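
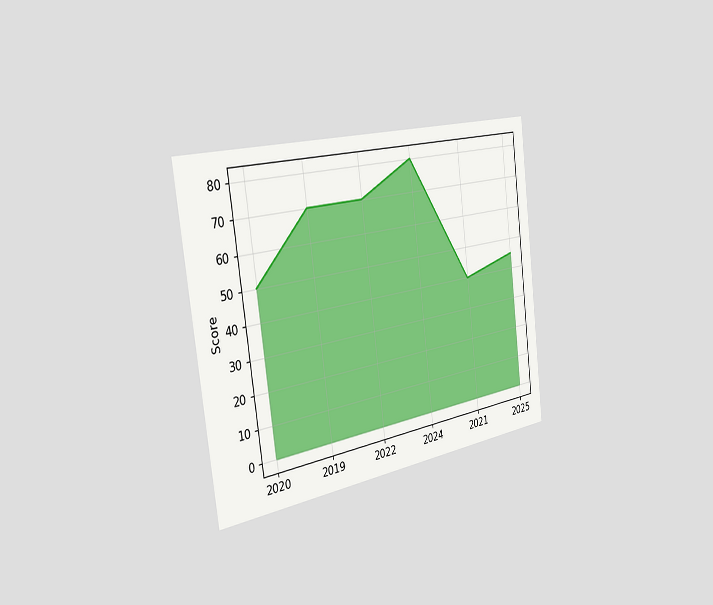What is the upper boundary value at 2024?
The chart is tilted about 7° counter-clockwise and viewed slightly from the left. At 2024 the upper boundary is at 80.

80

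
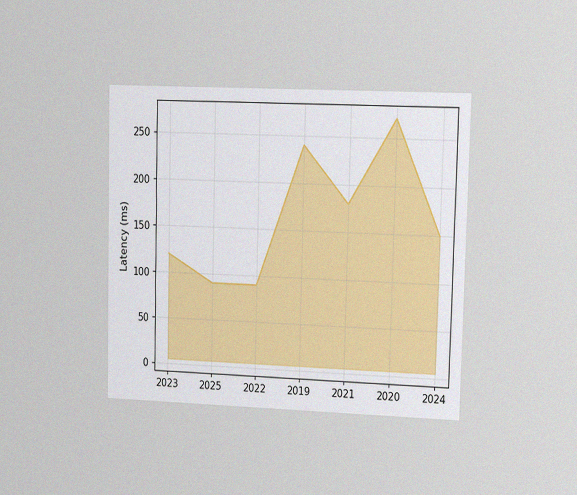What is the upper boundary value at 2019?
The chart is viewed slightly from the right, with some photo noise. At 2019 the upper boundary is at 240ms.

240ms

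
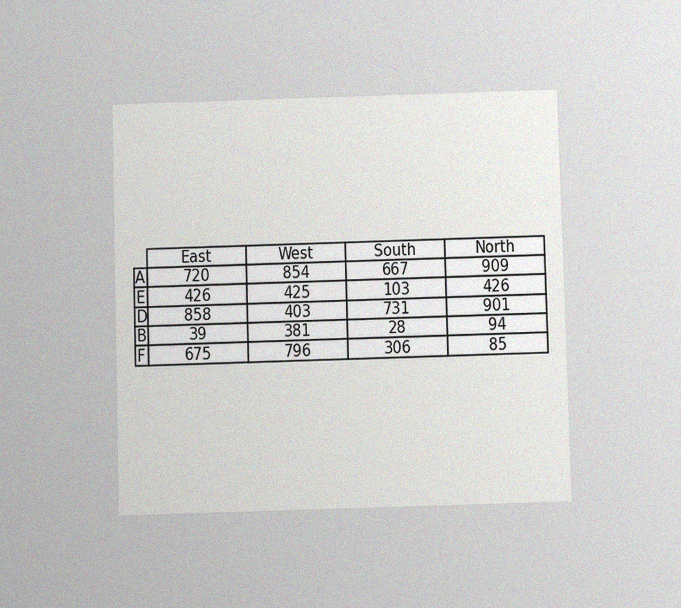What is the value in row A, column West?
The chart is viewed slightly from below, with some photo noise. The (A, West) cell reads 854.

854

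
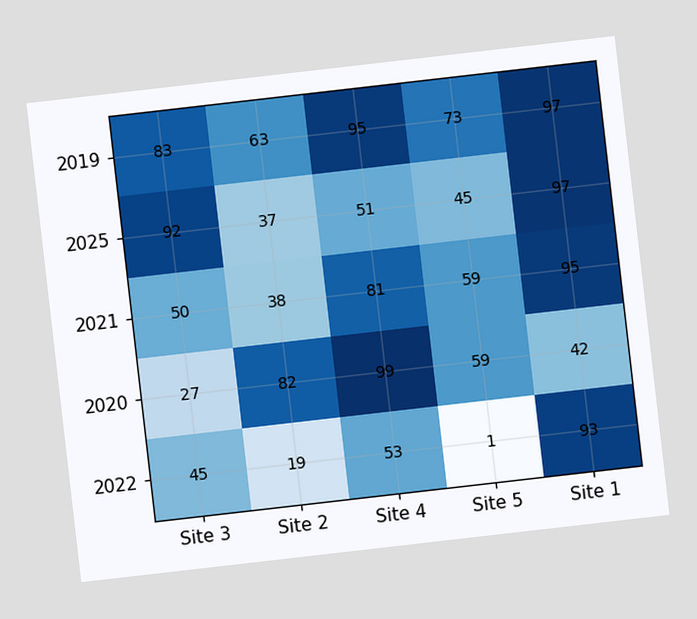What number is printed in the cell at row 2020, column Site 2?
The chart is tilted about 7° counter-clockwise. The (2020, Site 2) cell reads 82.

82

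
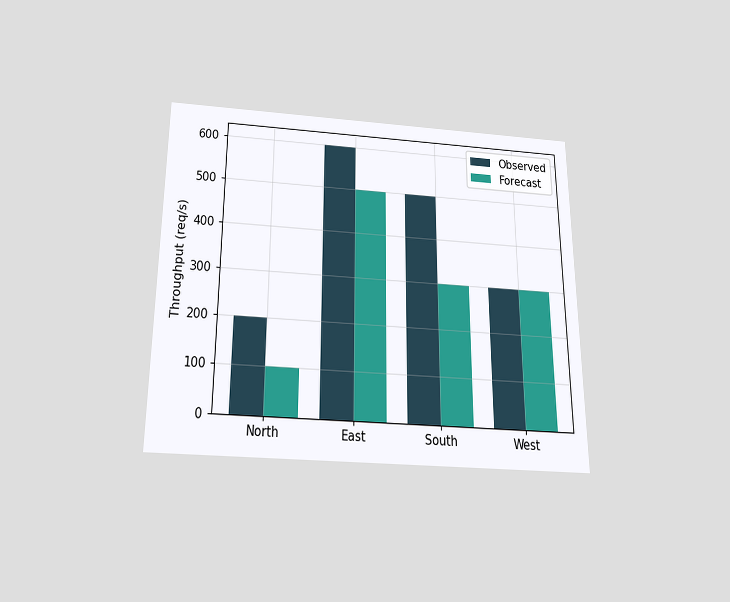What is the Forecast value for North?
100req/s

The chart is viewed slightly from below. The Forecast bar at North reaches 100req/s on the y-axis.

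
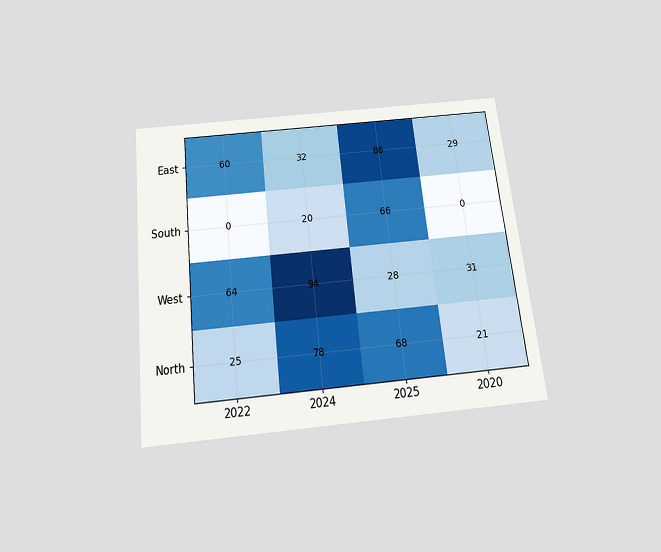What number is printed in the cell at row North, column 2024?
78

The chart is tilted about 6° counter-clockwise and viewed slightly from below. The (North, 2024) cell reads 78.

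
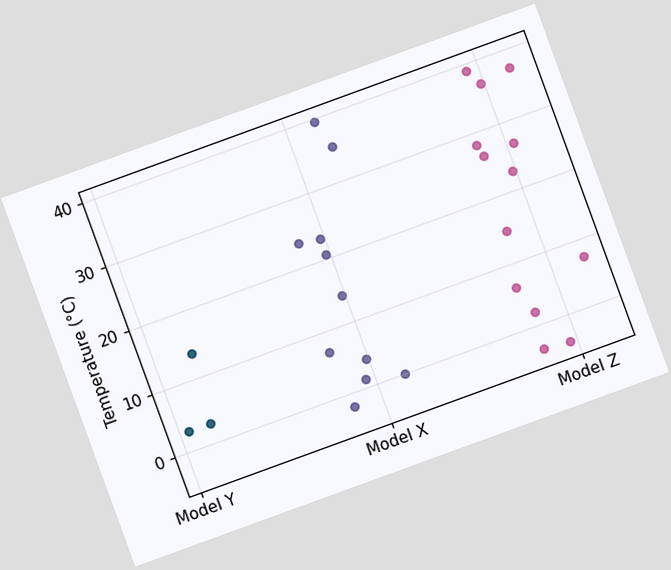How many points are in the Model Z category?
The chart is tilted about 20° counter-clockwise. Counting the markers in the Model Z column gives 13.

13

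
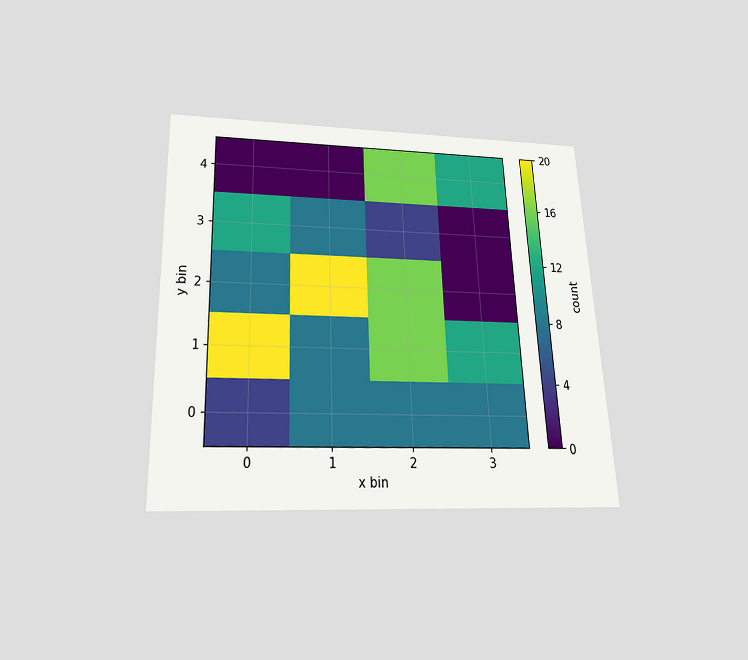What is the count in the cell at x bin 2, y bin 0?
The chart is tilted about 2° counter-clockwise and viewed slightly from below. Matching the cell (2, 0) against the colorbar gives 8.

8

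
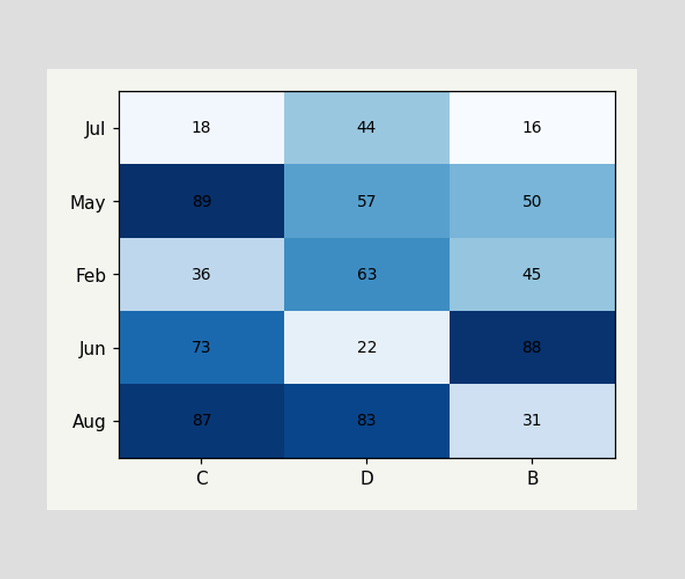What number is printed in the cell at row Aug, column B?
The (Aug, B) cell reads 31.

31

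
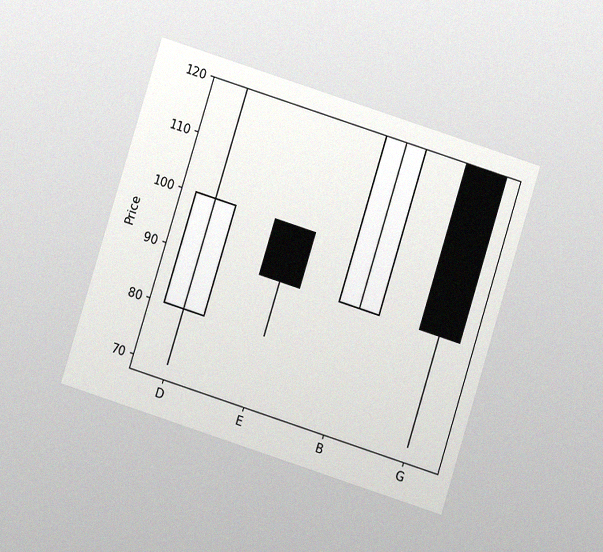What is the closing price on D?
100

The chart is tilted about 17° clockwise and viewed at a slight angle, with some photo noise. The D candle closes at 100.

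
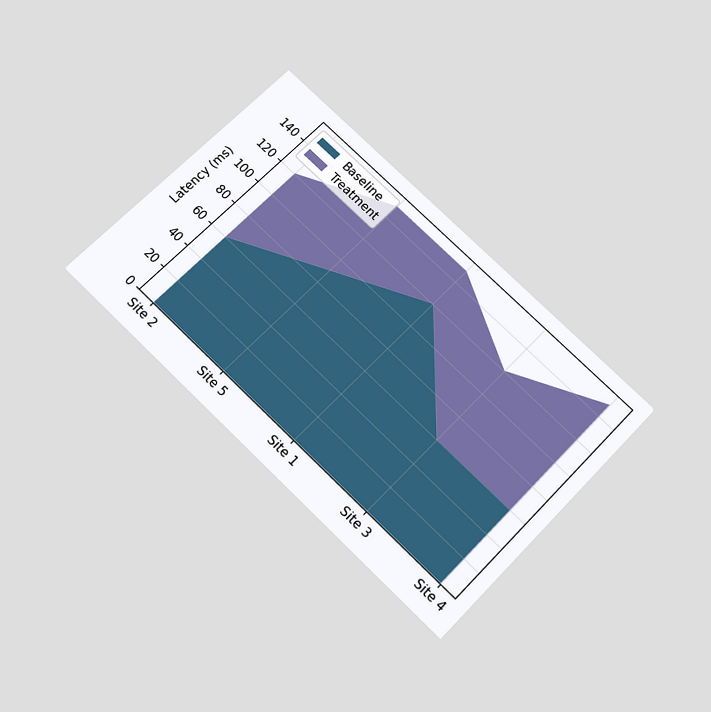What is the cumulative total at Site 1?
150ms

The chart is tilted about 44° clockwise and viewed slightly from below. The stacked total at Site 1 reaches 150ms.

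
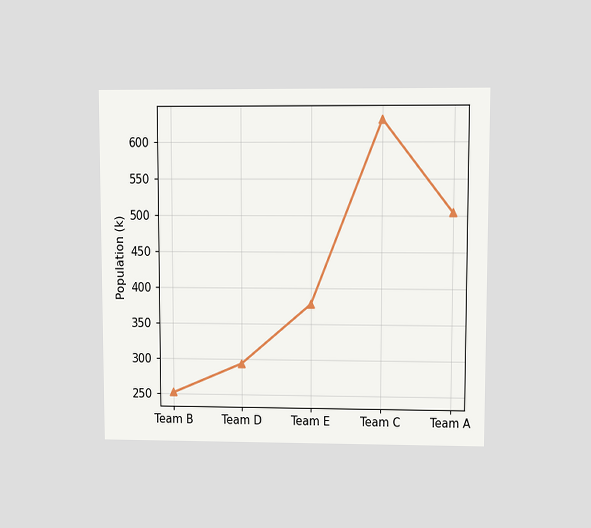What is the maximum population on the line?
The chart is viewed at a slight angle. The highest point is at Team C, and reading across to the y-axis gives 630k.

630k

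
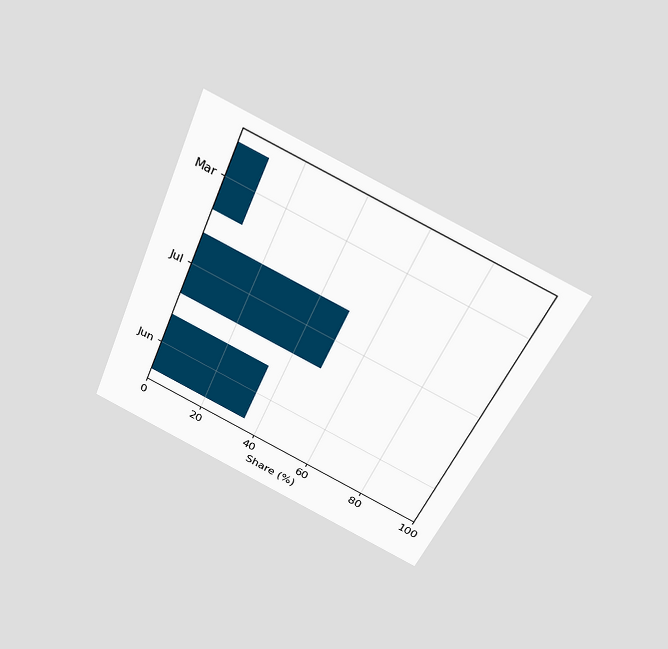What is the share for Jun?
The chart is tilted about 23° clockwise and viewed slightly from above. Reading along the chart's x-axis, the Jun bar reaches 35%.

35%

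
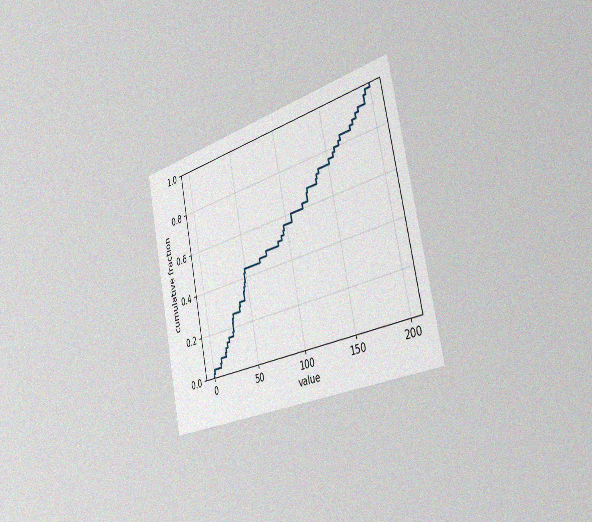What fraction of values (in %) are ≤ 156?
The chart is tilted about 12° counter-clockwise and viewed slightly from the right, with some photo noise. At x=156 the ECDF step is at 78%.

78%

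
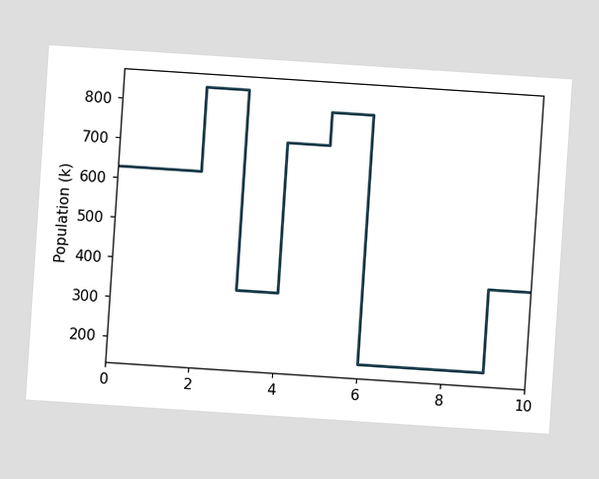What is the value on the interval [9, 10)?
The chart is tilted about 4° clockwise. On [9, 10) the step sits at 378k.

378k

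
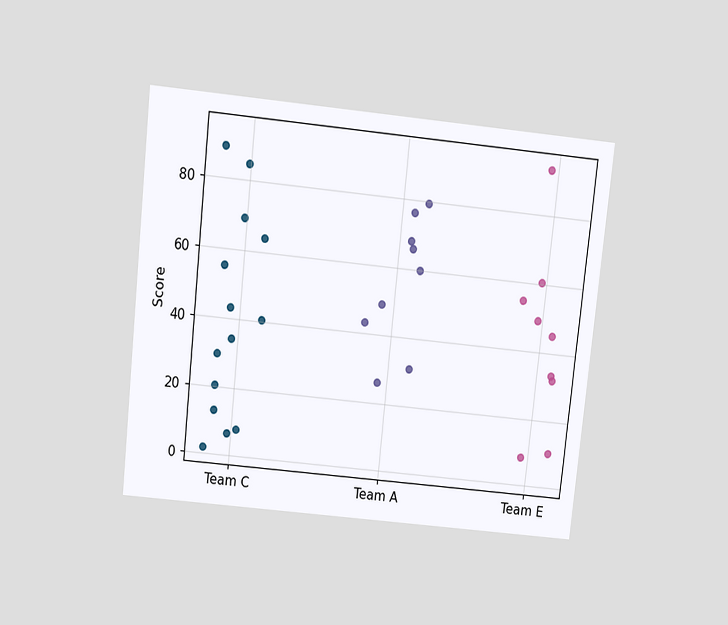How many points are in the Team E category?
9

The chart is tilted about 6° clockwise and viewed slightly from above. Counting the markers in the Team E column gives 9.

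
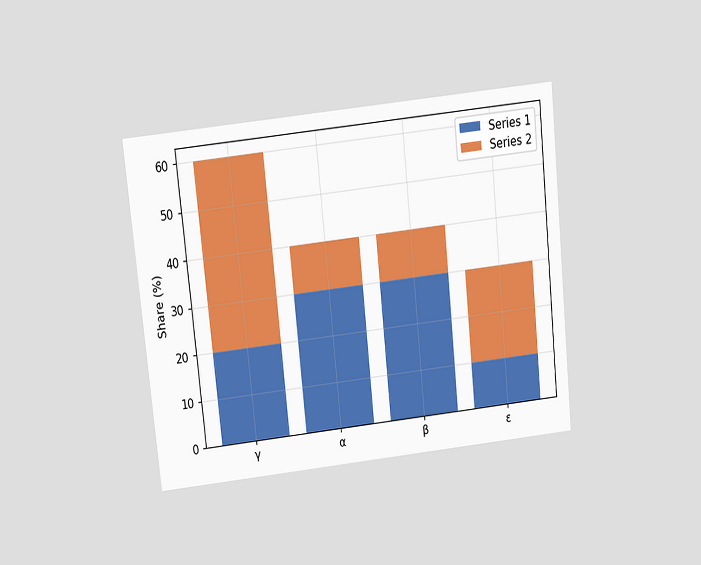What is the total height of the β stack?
40%

The chart is tilted about 6° counter-clockwise and viewed slightly from above. The β stack's top reaches 40% on the y-axis.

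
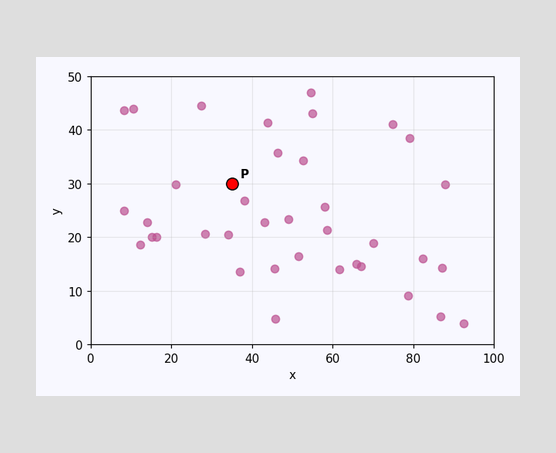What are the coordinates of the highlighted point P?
(35, 30)

Following the gridlines from P to each axis, P sits at (35, 30).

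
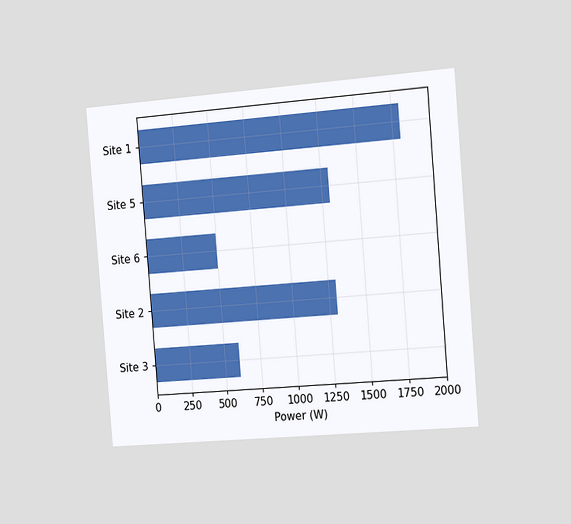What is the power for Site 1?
The chart is tilted about 5° counter-clockwise and viewed slightly from the right. Reading along the chart's x-axis, the Site 1 bar reaches 1800W.

1800W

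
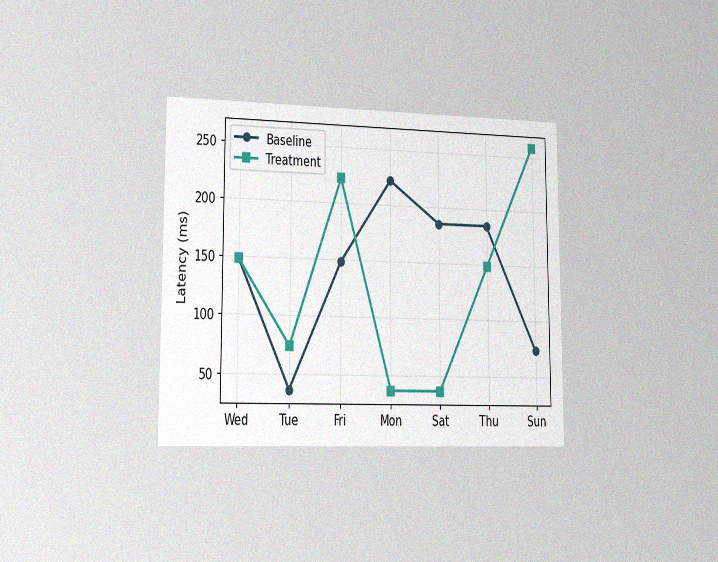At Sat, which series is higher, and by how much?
The chart is viewed slightly from the left, with some photo noise. At Sat, Baseline sits above the other line by 148ms.

Baseline, by 148ms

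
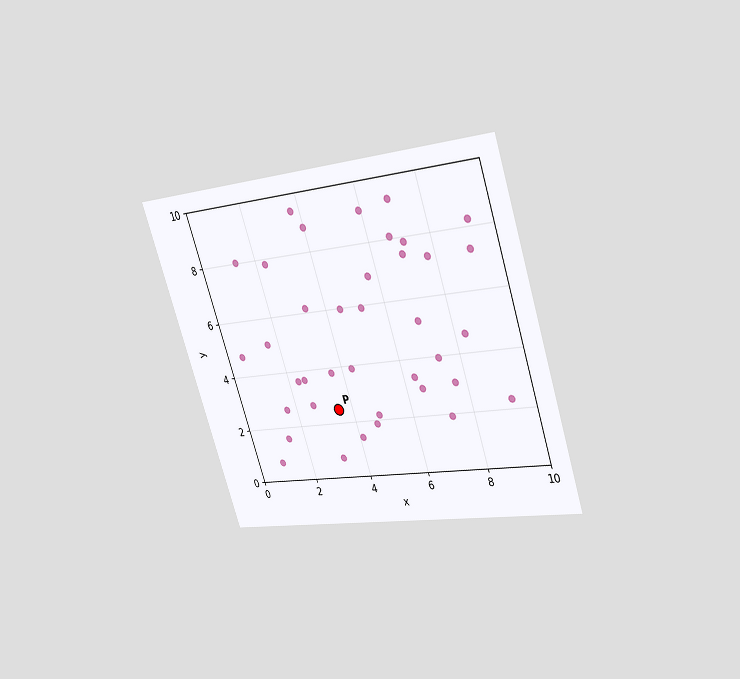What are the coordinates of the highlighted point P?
(3.5, 2.5)

The chart is tilted about 18° counter-clockwise and viewed at a slight angle. Following the gridlines from P to each axis, P sits at (3.5, 2.5).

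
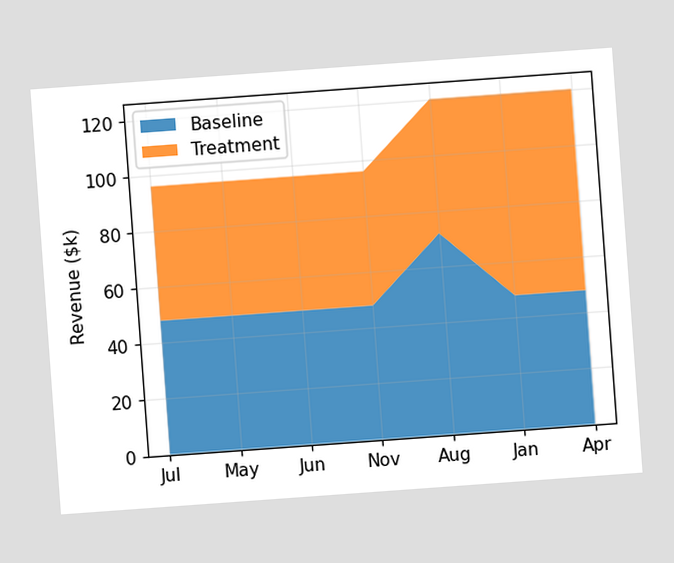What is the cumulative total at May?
$96k

The chart is tilted about 4° counter-clockwise. The stacked total at May reaches $96k.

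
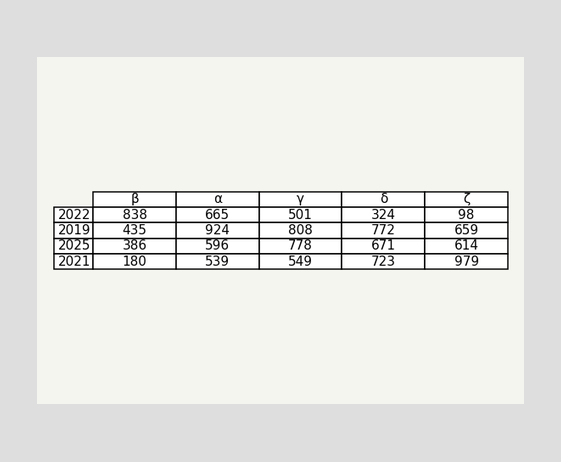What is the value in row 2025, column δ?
671

The (2025, δ) cell reads 671.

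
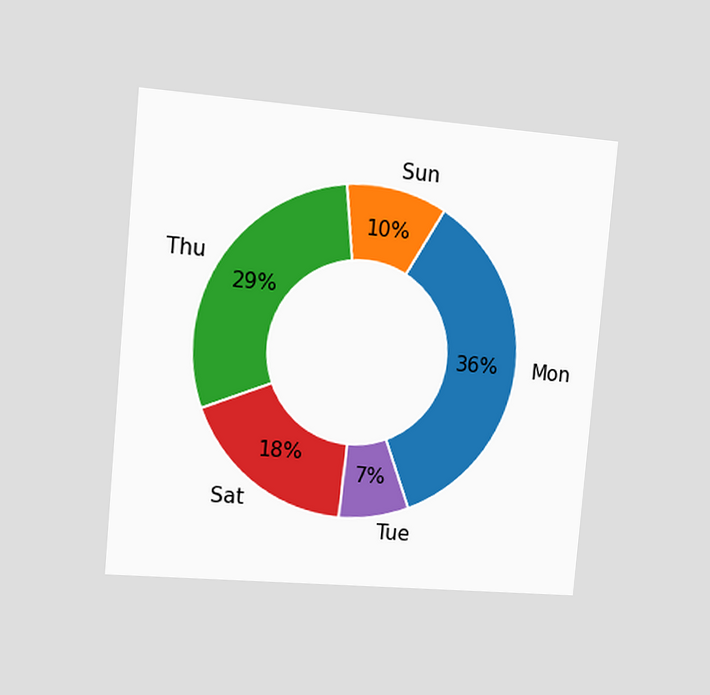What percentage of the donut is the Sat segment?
The chart is tilted about 5° clockwise and viewed slightly from the left. The Sat segment takes up 18% of the ring.

18%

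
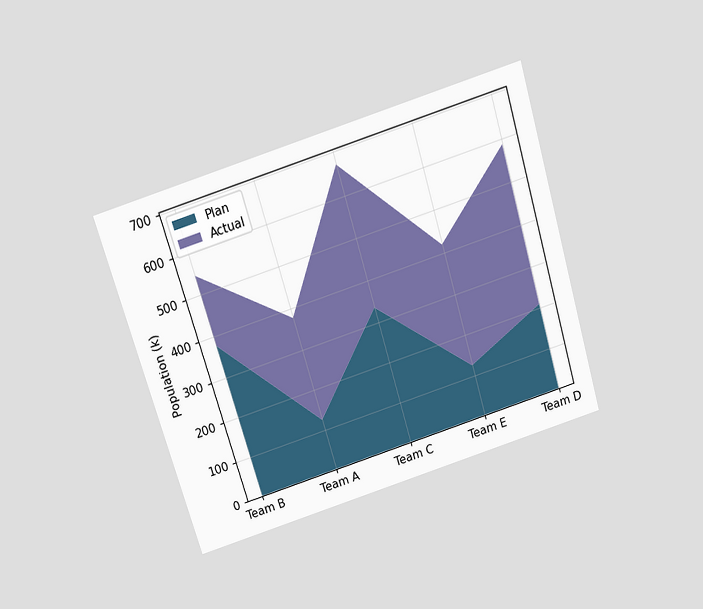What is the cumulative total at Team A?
378k

The chart is tilted about 17° counter-clockwise and viewed slightly from above. The stacked total at Team A reaches 378k.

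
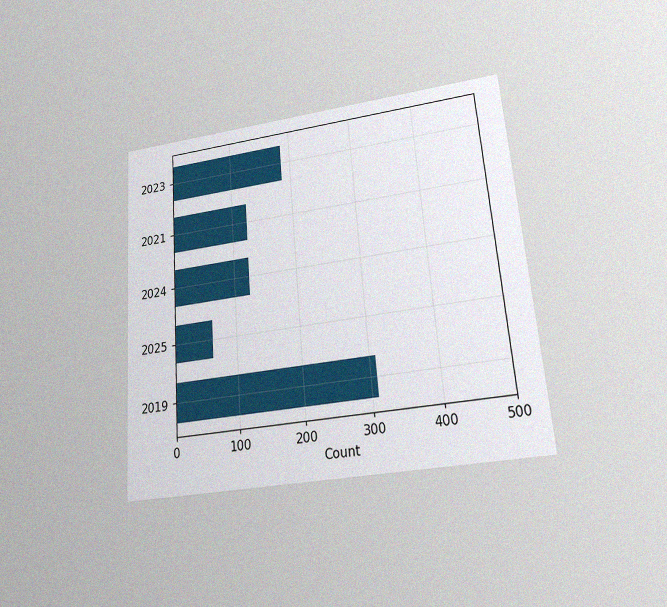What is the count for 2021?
The chart is tilted about 4° counter-clockwise and viewed at a slight angle, with some photo noise. Reading along the chart's x-axis, the 2021 bar reaches 124.

124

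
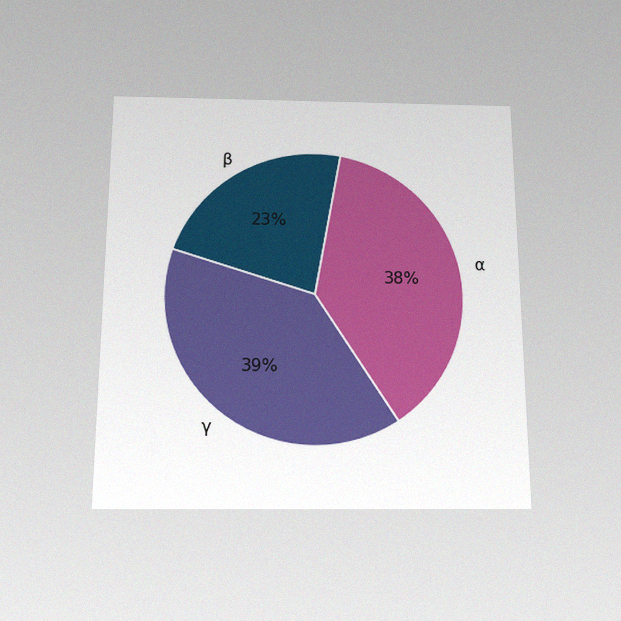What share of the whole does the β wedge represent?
23%

The chart is viewed slightly from below, with some photo noise. The β slice takes up 23% of the pie.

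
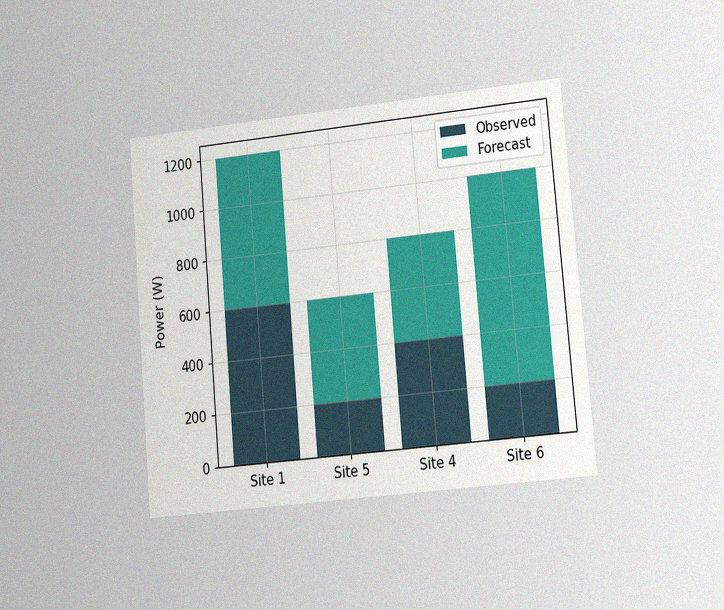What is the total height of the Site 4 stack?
800W

The chart is tilted about 5° counter-clockwise and viewed slightly from the right, with some photo noise. The Site 4 stack's top reaches 800W on the y-axis.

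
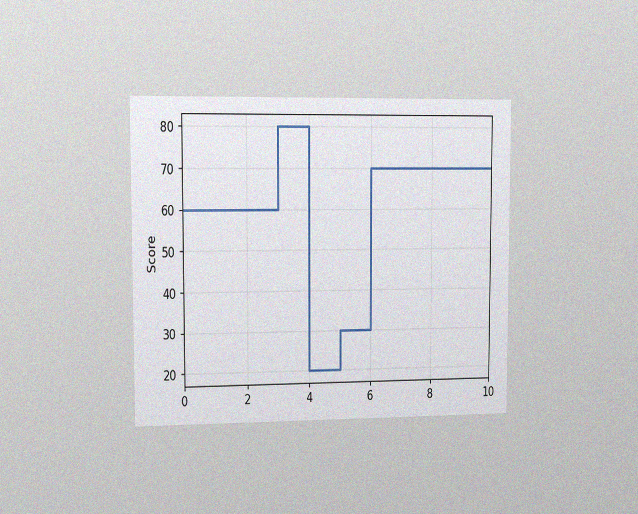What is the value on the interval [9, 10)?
70

The chart is viewed slightly from the left, with some photo noise. On [9, 10) the step sits at 70.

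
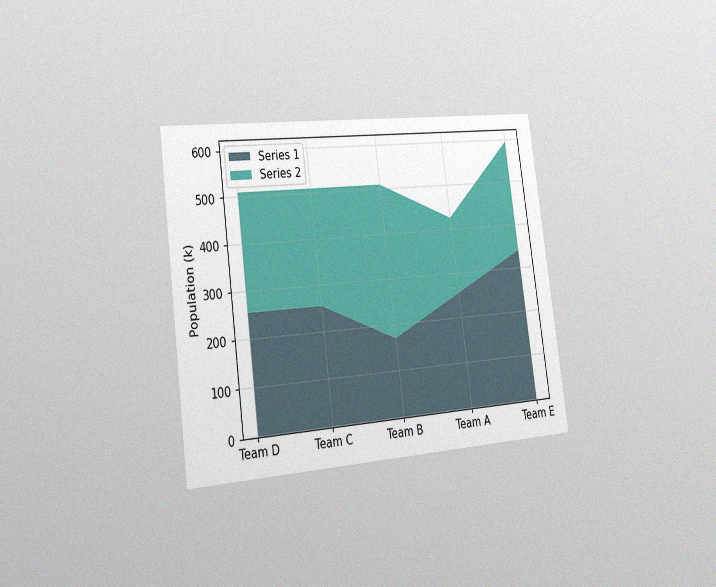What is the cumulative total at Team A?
425k

The chart is tilted about 8° counter-clockwise and viewed slightly from the left, with some photo noise. The stacked total at Team A reaches 425k.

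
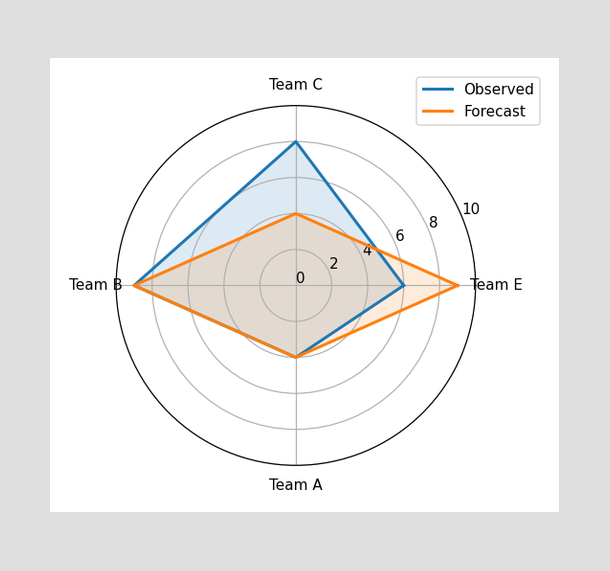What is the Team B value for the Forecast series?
On the Team B axis, Forecast reaches 9.

9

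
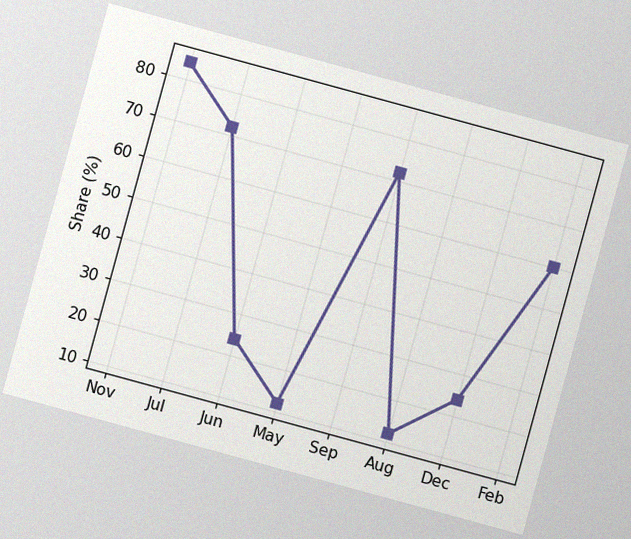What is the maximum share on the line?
84%

The chart is tilted about 15° clockwise, with some photo noise. The highest point is at Nov, and reading across to the y-axis gives 84%.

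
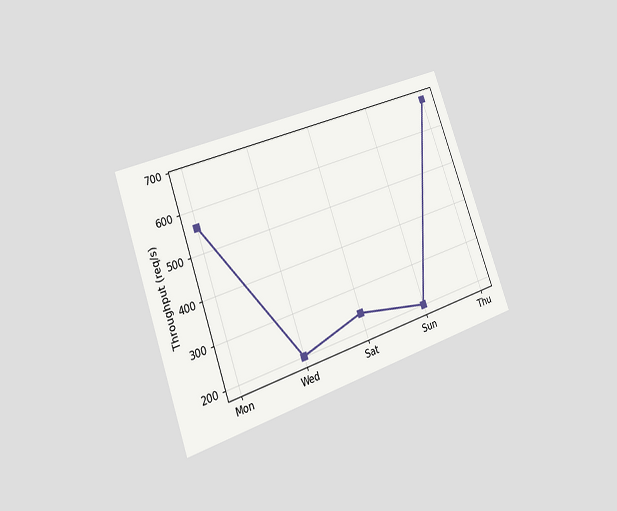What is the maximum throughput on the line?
680req/s

The chart is tilted about 20° counter-clockwise and viewed slightly from the left. The highest point is at Thu, and reading across to the y-axis gives 680req/s.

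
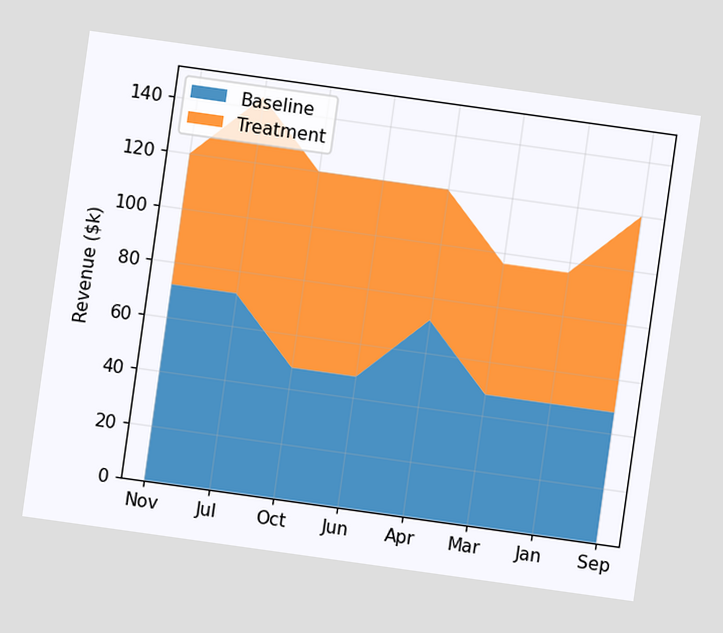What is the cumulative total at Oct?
The chart is tilted about 8° clockwise. The stacked total at Oct reaches $120k.

$120k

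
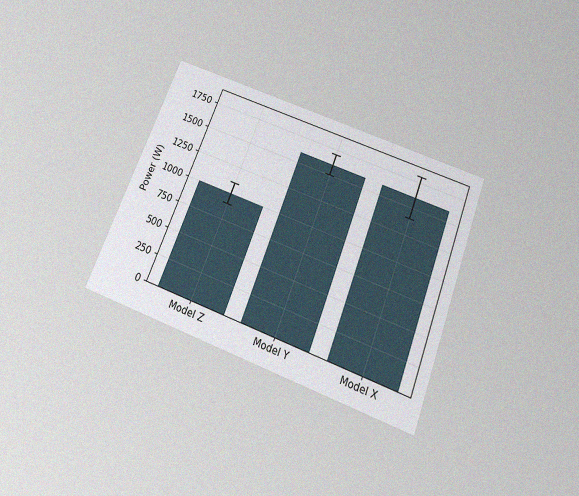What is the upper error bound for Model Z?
1100W

The chart is tilted about 21° clockwise and viewed slightly from below, with some photo noise. The Model Z bar's upper whisker reaches 1100W.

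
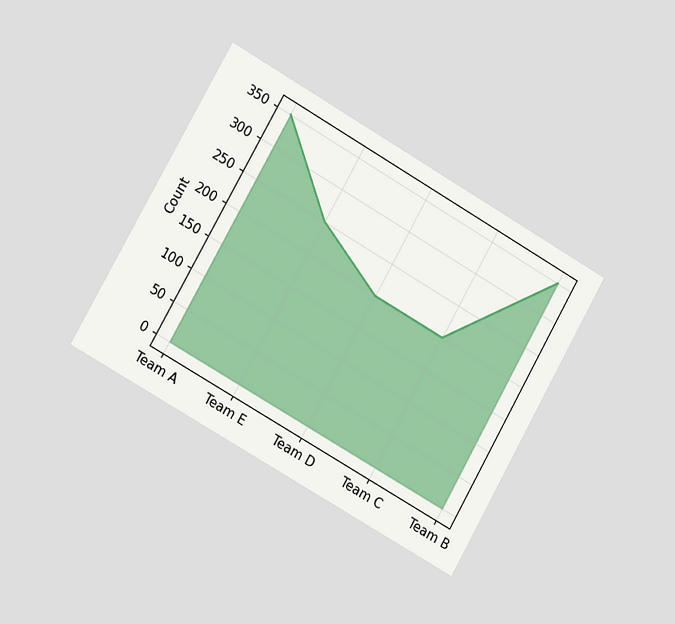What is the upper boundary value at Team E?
250

The chart is tilted about 30° clockwise and viewed slightly from the left. At Team E the upper boundary is at 250.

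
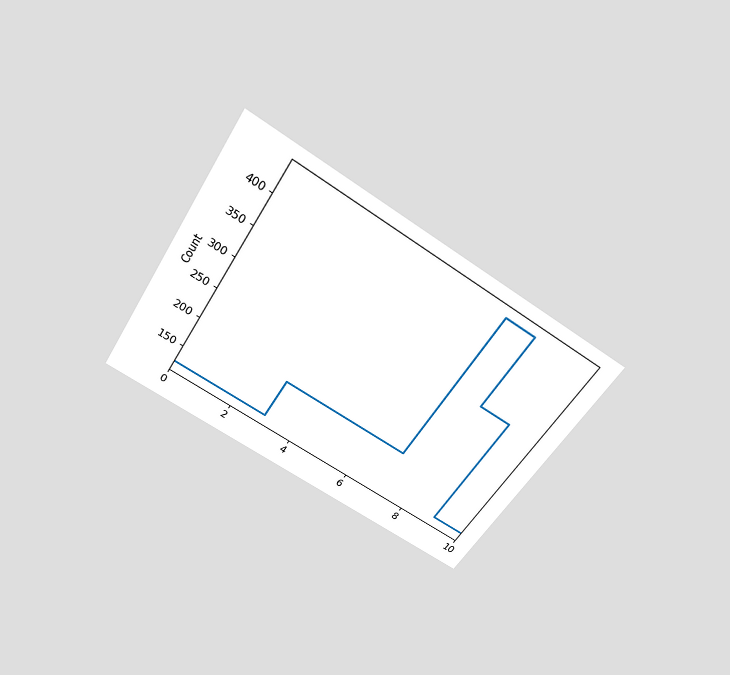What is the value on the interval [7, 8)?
434

The chart is tilted about 33° clockwise and viewed slightly from above. On [7, 8) the step sits at 434.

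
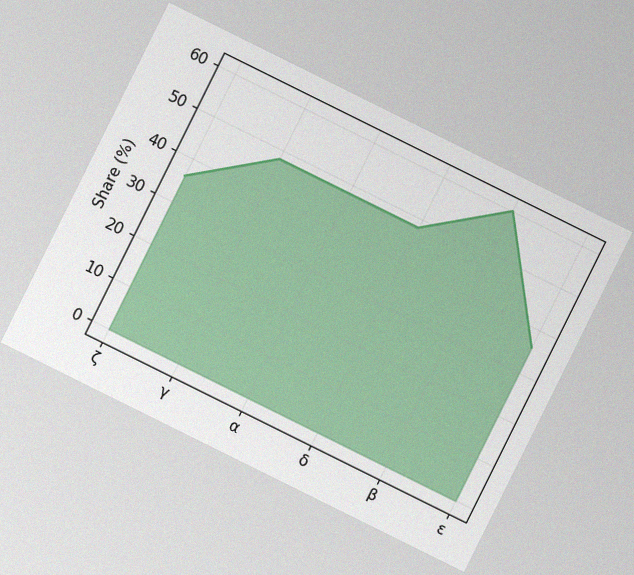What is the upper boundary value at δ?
48%

The chart is tilted about 26° clockwise, with some photo noise. At δ the upper boundary is at 48%.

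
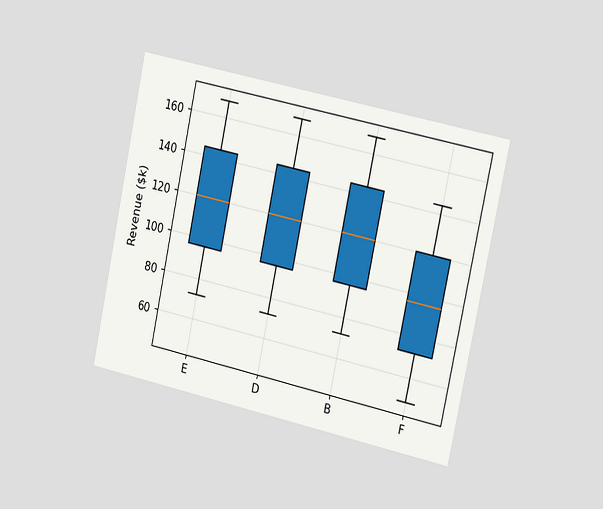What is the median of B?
The chart is tilted about 12° clockwise and viewed slightly from the right. The median line in the B box sits at $120k.

$120k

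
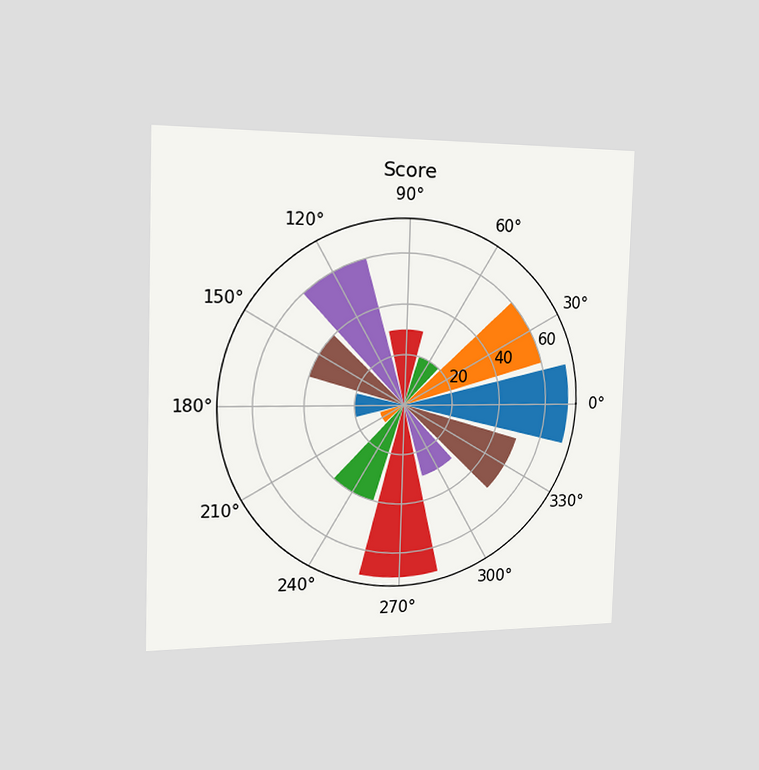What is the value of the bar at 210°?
The chart is viewed slightly from the left. The bar at 210° reaches 10 on the radial axis.

10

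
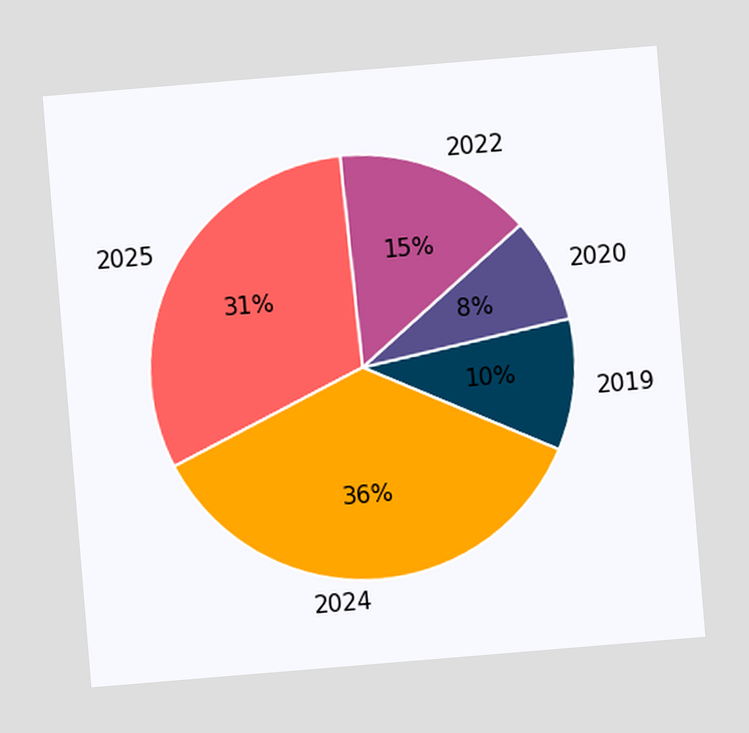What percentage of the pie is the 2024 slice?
The chart is tilted about 5° counter-clockwise. The 2024 slice takes up 36% of the pie.

36%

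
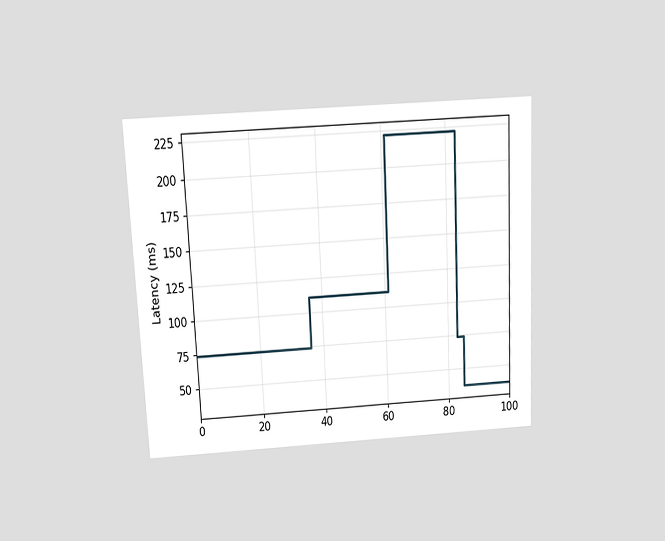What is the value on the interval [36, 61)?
111ms

The chart is tilted about 3° counter-clockwise and viewed slightly from above. On [36, 61) the step sits at 111ms.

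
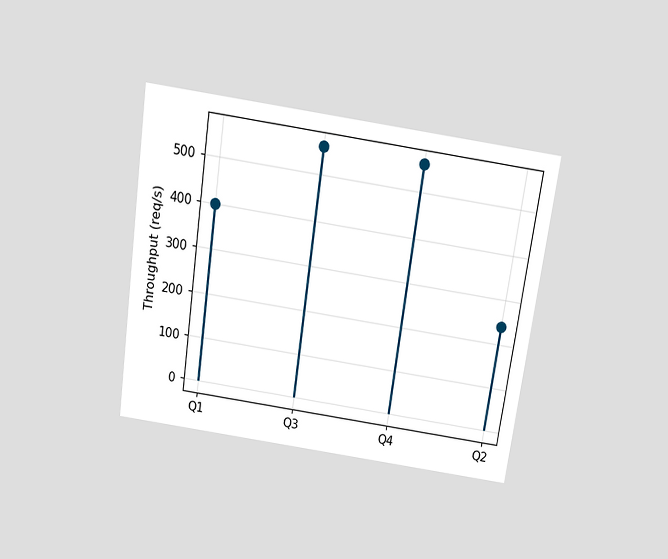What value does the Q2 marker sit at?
The chart is tilted about 8° clockwise and viewed slightly from above. The Q2 marker sits at 240req/s.

240req/s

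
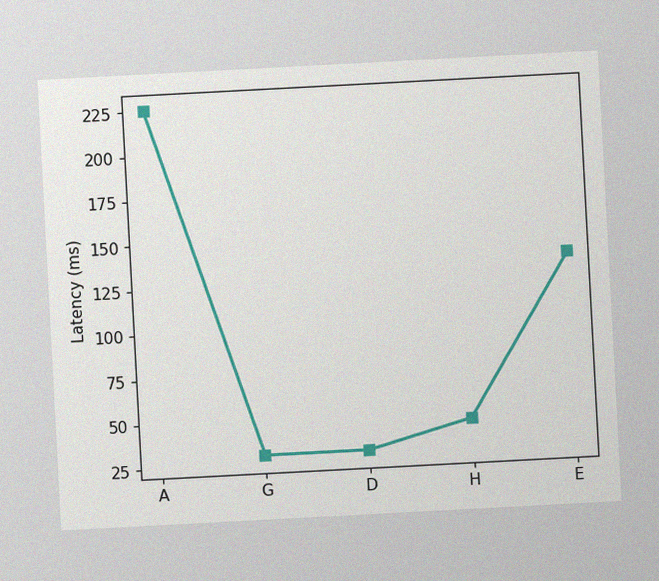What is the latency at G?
The chart is tilted about 3° counter-clockwise, with some photo noise. At G, the line is at 30ms.

30ms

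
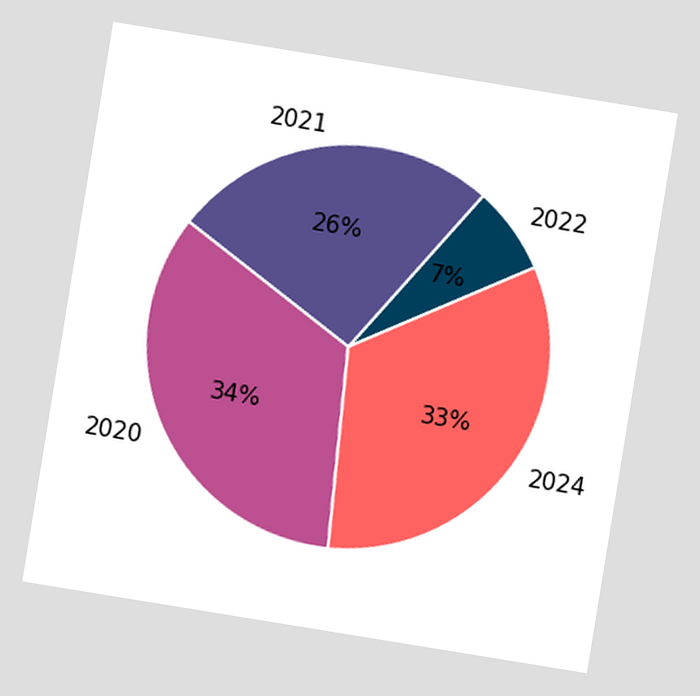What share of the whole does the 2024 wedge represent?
The chart is tilted about 9° clockwise. The 2024 slice takes up 33% of the pie.

33%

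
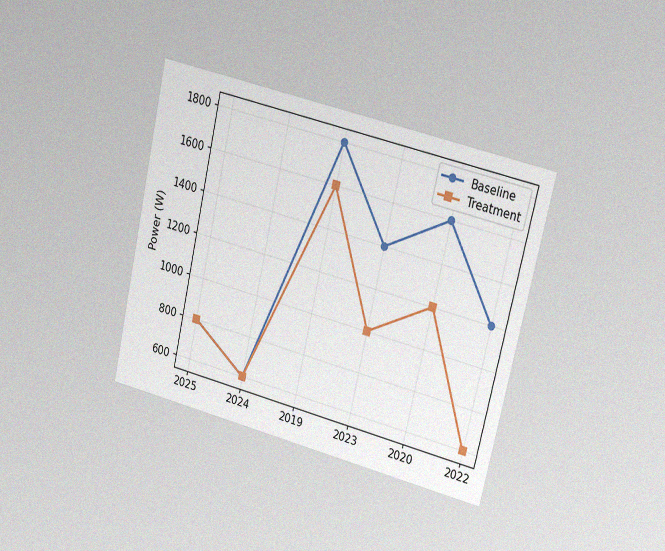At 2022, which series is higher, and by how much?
Baseline, by 600W

The chart is tilted about 13° clockwise and viewed slightly from the right, with some photo noise. At 2022, Baseline sits above the other line by 600W.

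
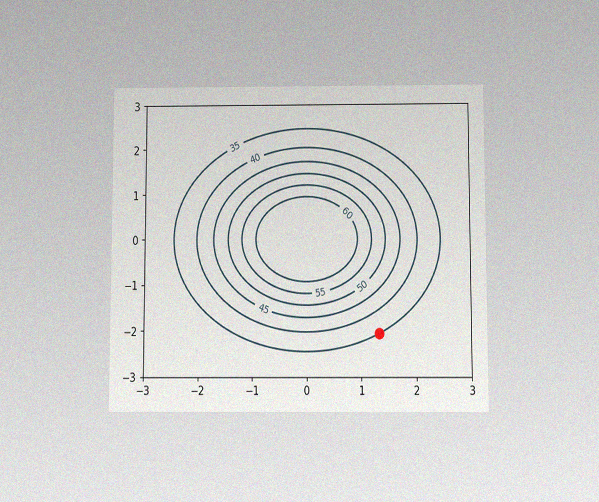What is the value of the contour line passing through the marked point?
The chart is viewed slightly from below, with some photo noise. The marked point sits on the contour labelled 35.

35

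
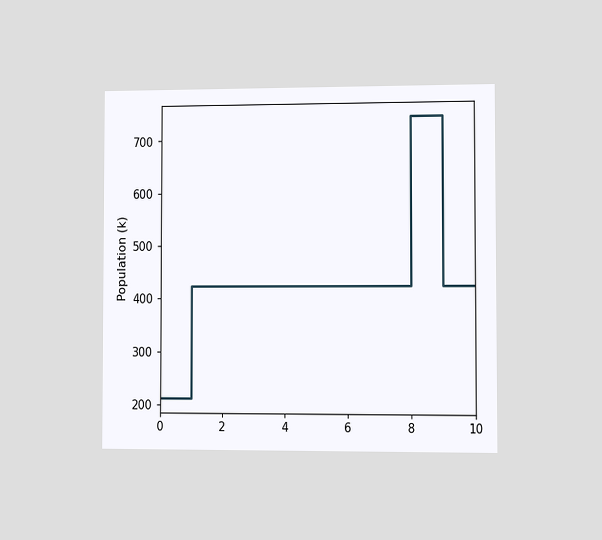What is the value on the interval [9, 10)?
424k

The chart is viewed slightly from the right. On [9, 10) the step sits at 424k.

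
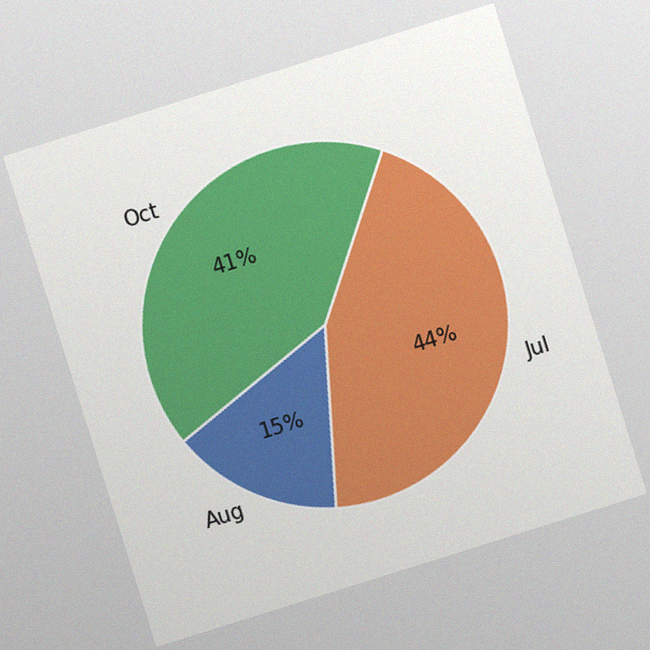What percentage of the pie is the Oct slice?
41%

The chart is tilted about 17° counter-clockwise, with some photo noise. The Oct slice takes up 41% of the pie.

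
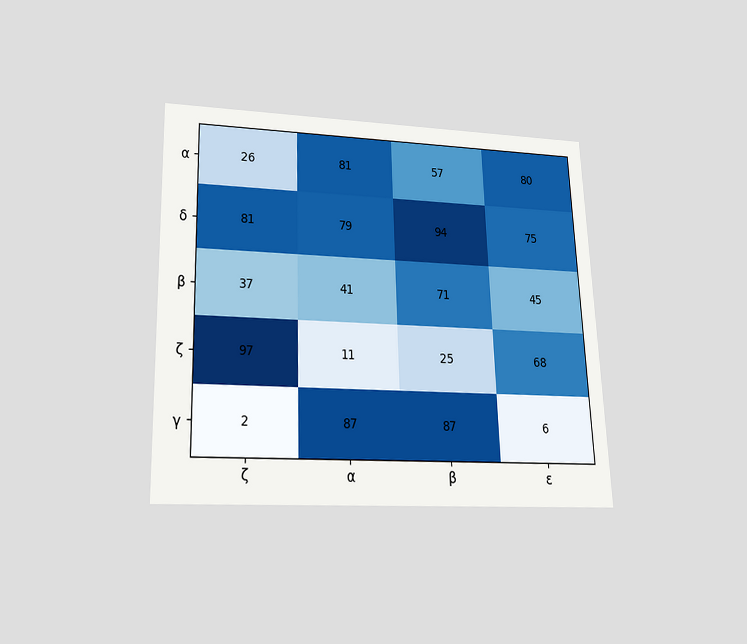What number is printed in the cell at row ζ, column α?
11

The chart is tilted about 2° counter-clockwise and viewed slightly from below. The (ζ, α) cell reads 11.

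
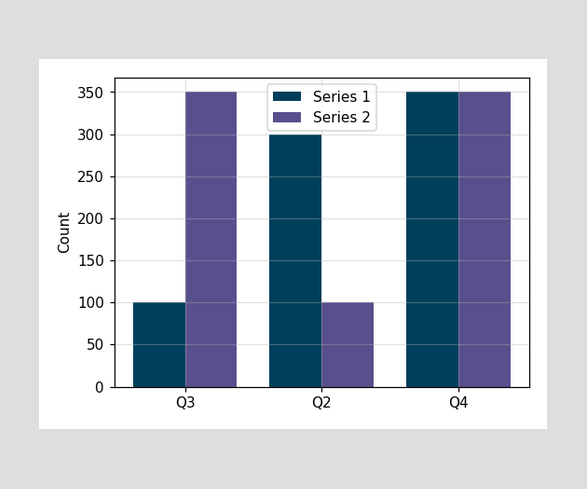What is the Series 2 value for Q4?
350

The Series 2 bar at Q4 reaches 350 on the y-axis.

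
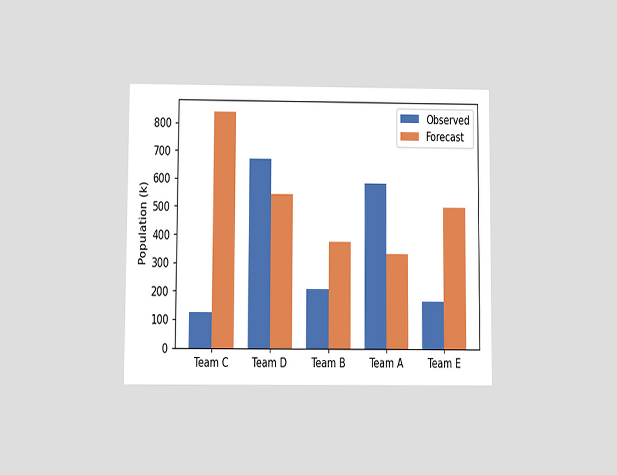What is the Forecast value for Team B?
378k

The chart is viewed at a slight angle. The Forecast bar at Team B reaches 378k on the y-axis.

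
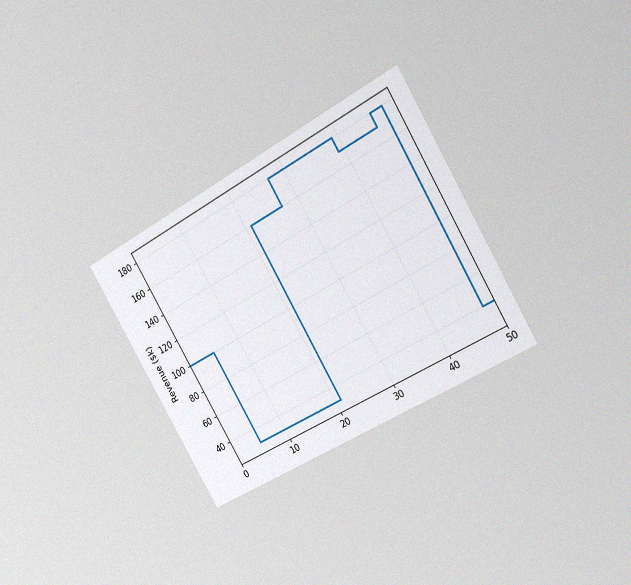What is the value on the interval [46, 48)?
The chart is tilted about 30° counter-clockwise and viewed slightly from the right, with some photo noise. On [46, 48) the step sits at $180k.

$180k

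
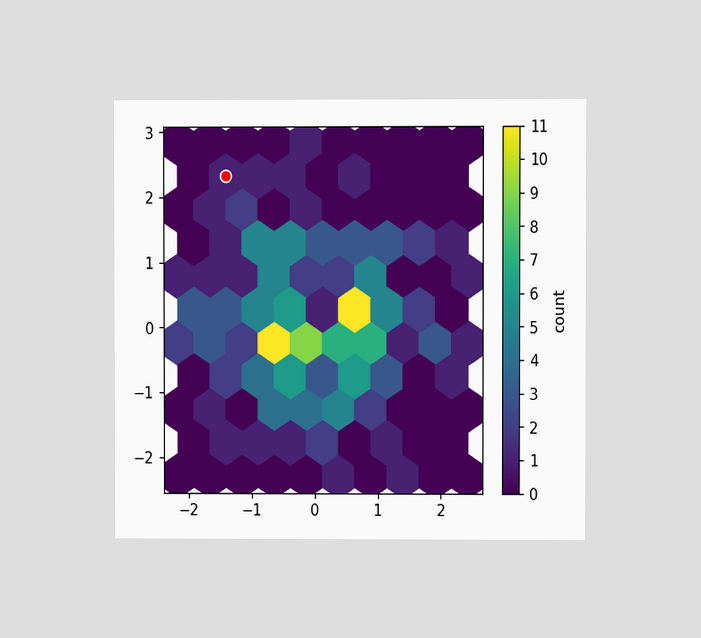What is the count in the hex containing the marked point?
The chart is viewed at a slight angle. The marked hex reads 1 on the colorbar.

1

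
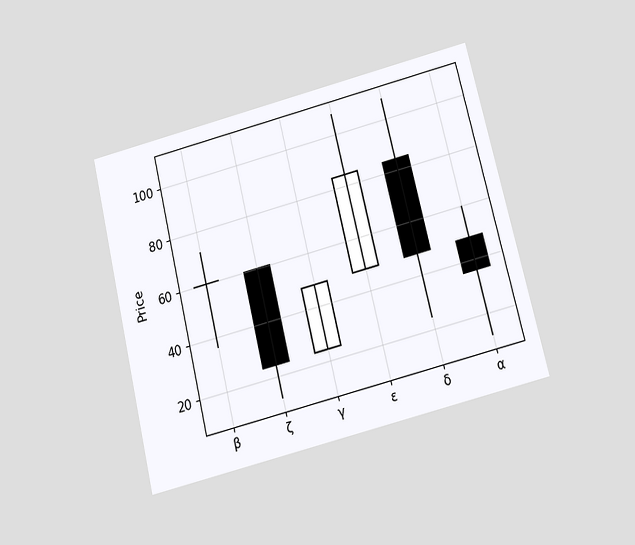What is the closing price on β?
The chart is tilted about 14° counter-clockwise and viewed slightly from below. The β candle closes at 60.

60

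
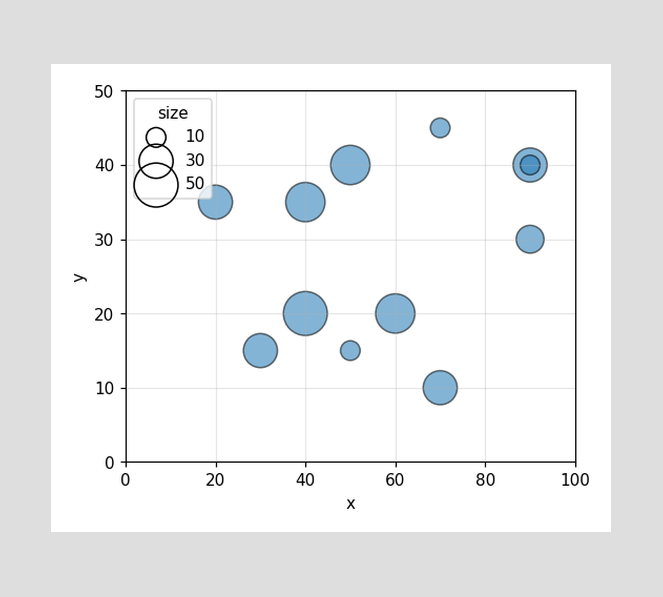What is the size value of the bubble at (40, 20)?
Matching the bubble at (40, 20) against the size legend gives 50.

50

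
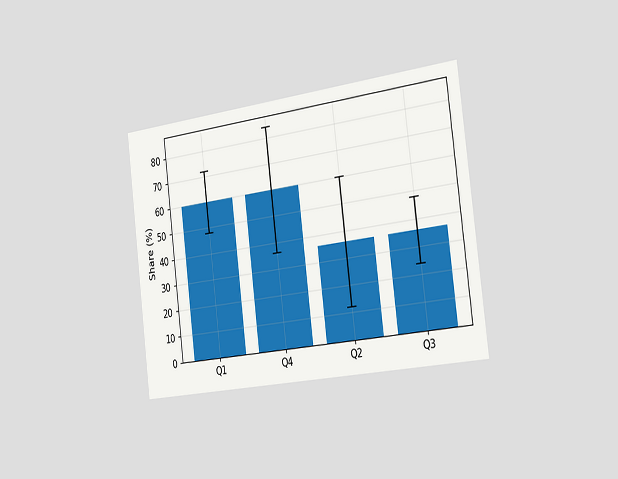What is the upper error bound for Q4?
The chart is tilted about 7° counter-clockwise and viewed slightly from the right. The Q4 bar's upper whisker reaches 84%.

84%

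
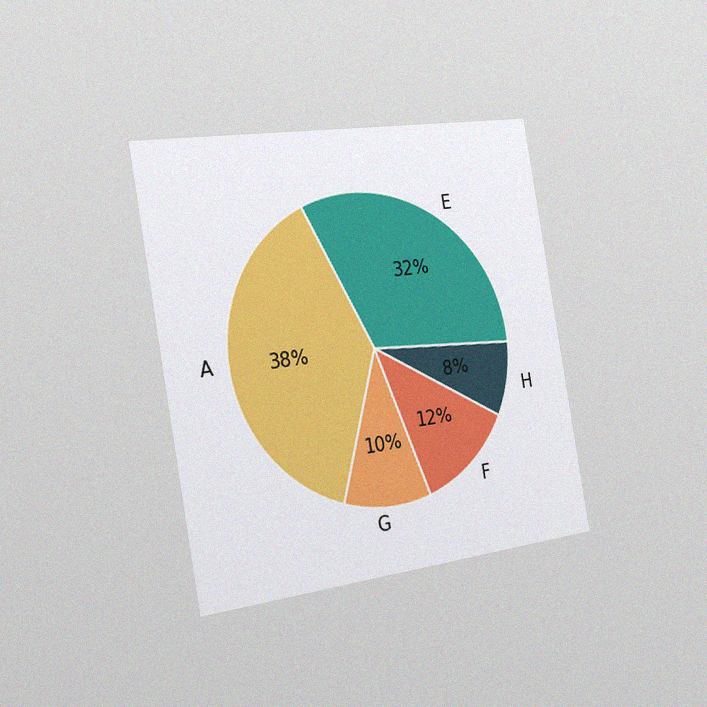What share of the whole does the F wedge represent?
12%

The chart is tilted about 10° counter-clockwise and viewed slightly from the left, with some photo noise. The F slice takes up 12% of the pie.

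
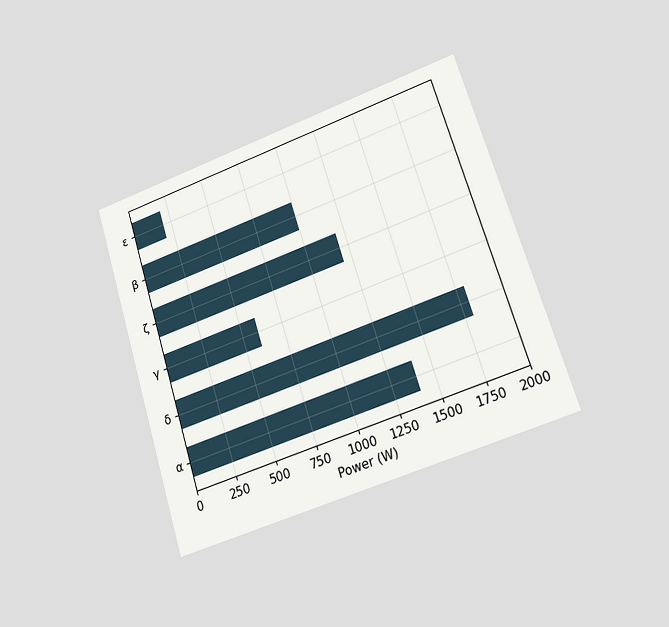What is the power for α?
1400W

The chart is tilted about 17° counter-clockwise and viewed slightly from the right. Reading along the chart's x-axis, the α bar reaches 1400W.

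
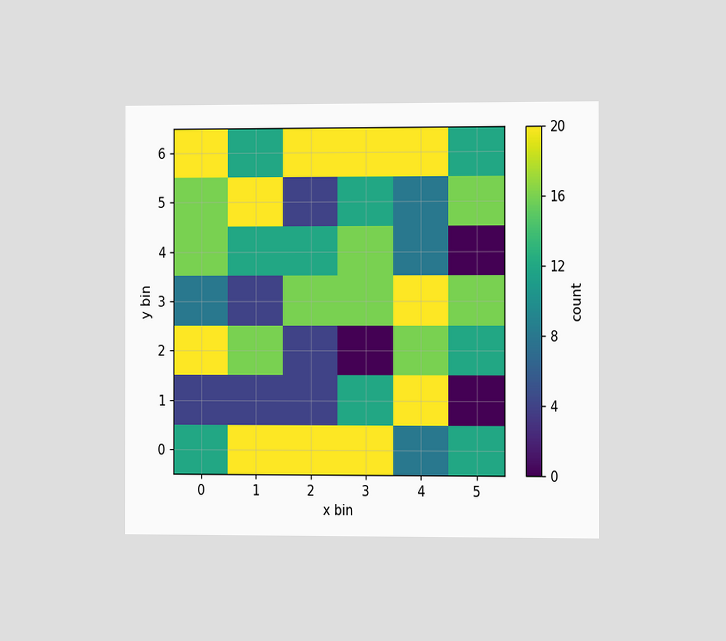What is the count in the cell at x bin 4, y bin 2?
16

The chart is viewed slightly from the right. Matching the cell (4, 2) against the colorbar gives 16.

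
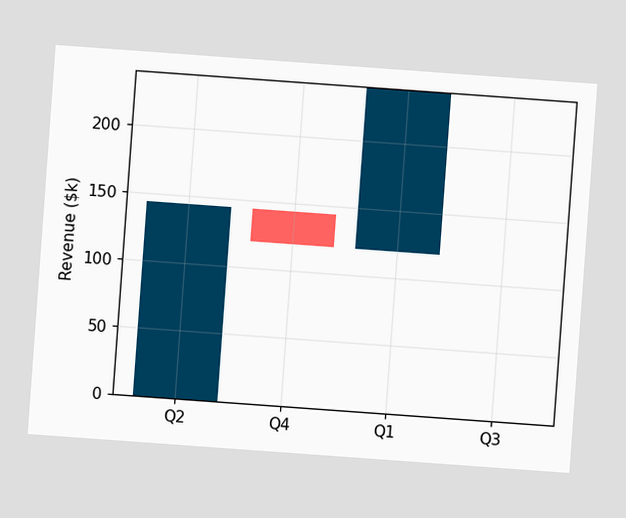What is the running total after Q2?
$144k

The chart is tilted about 4° clockwise. After Q2 the running total reaches $144k.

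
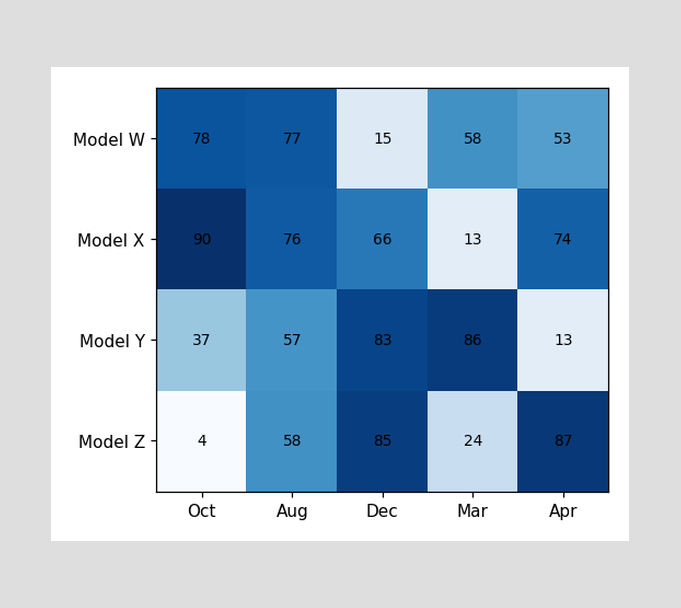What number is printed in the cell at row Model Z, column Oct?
4

The (Model Z, Oct) cell reads 4.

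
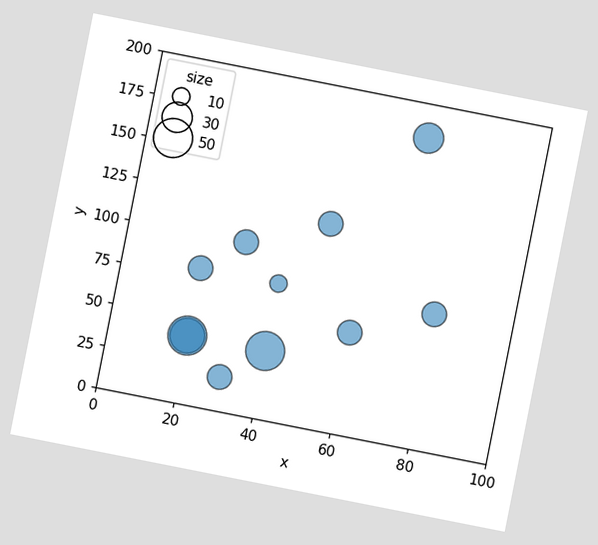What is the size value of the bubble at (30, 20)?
20

The chart is tilted about 11° clockwise. Matching the bubble at (30, 20) against the size legend gives 20.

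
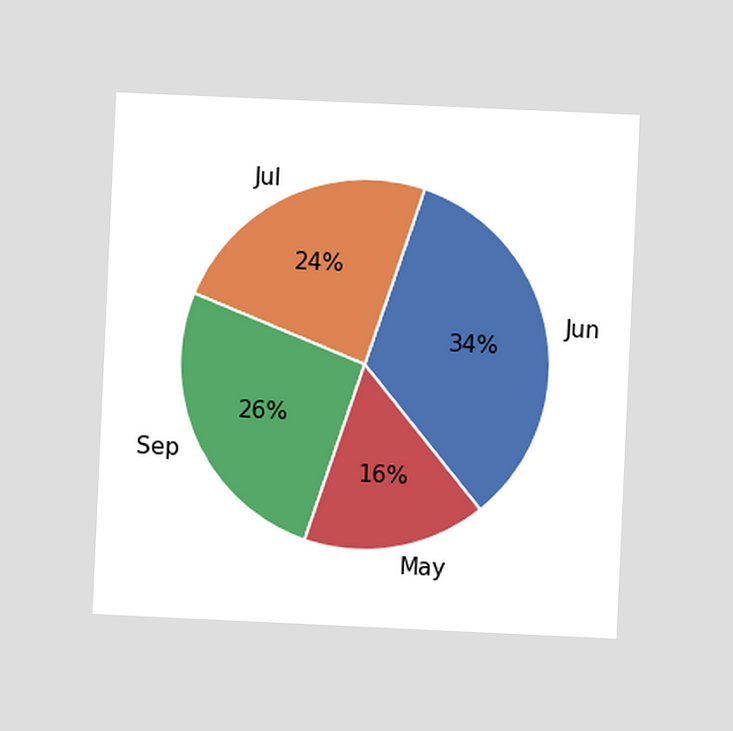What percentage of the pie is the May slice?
16%

The chart is tilted about 3° clockwise and viewed at a slight angle. The May slice takes up 16% of the pie.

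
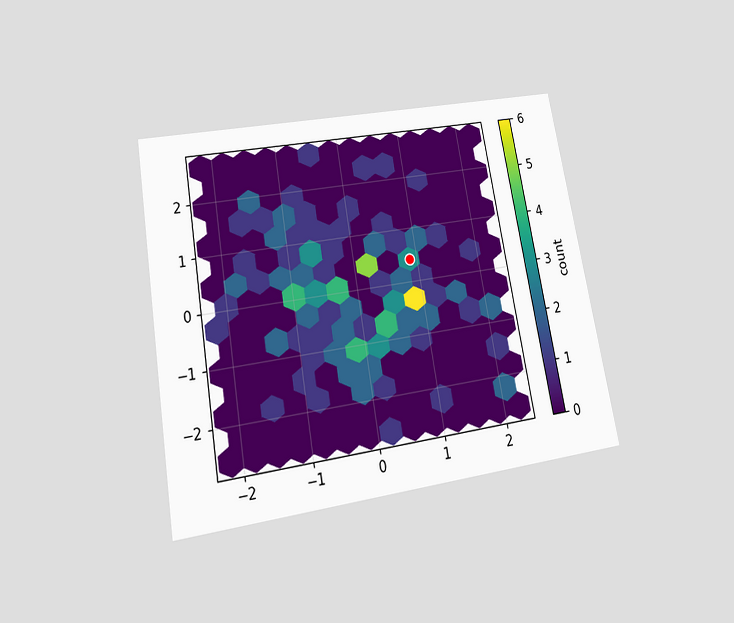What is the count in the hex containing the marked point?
3

The chart is tilted about 10° counter-clockwise and viewed slightly from below. The marked hex reads 3 on the colorbar.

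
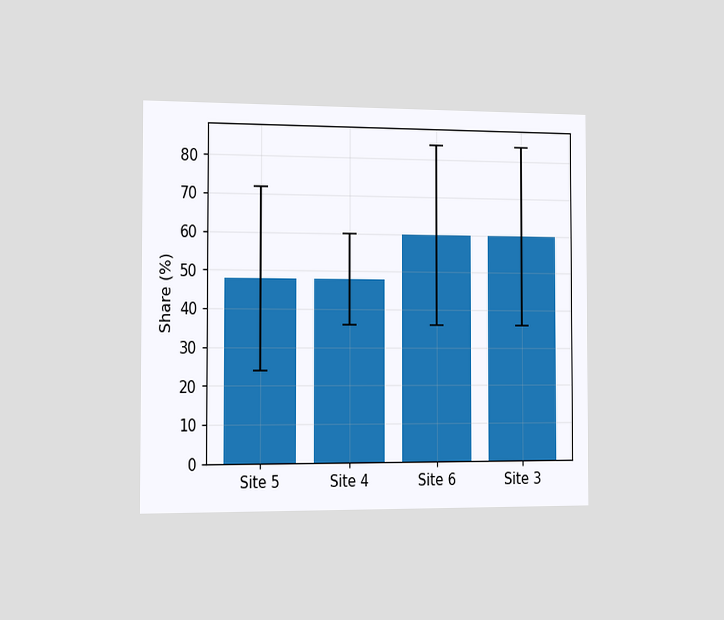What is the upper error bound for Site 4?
The chart is viewed slightly from the left. The Site 4 bar's upper whisker reaches 60%.

60%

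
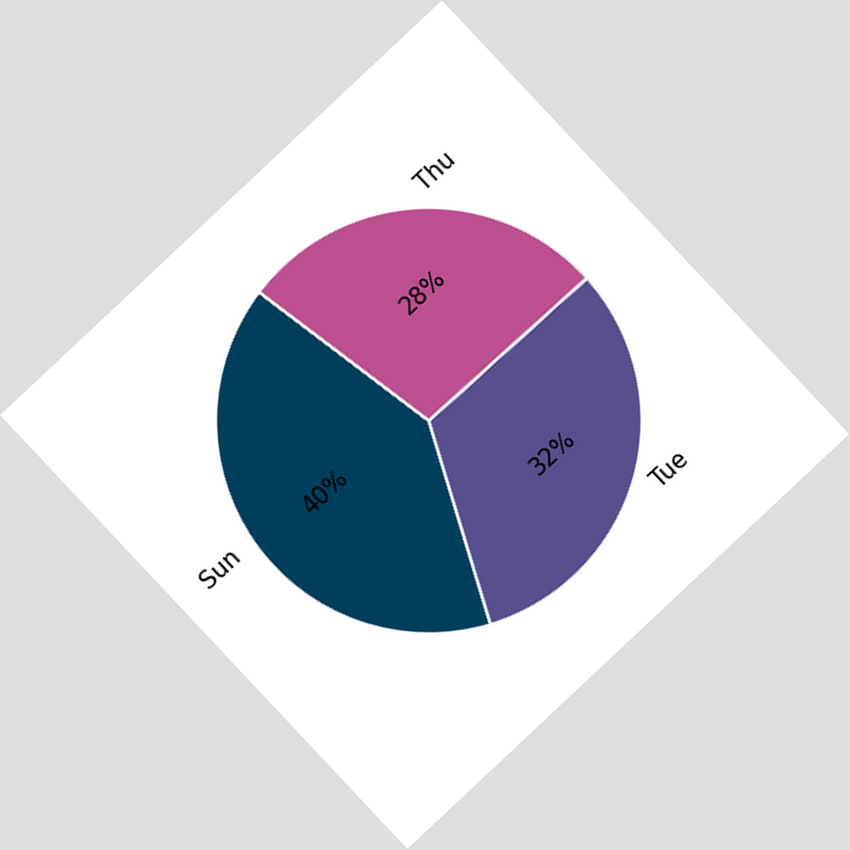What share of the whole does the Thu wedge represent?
28%

The chart is tilted about 43° counter-clockwise. The Thu slice takes up 28% of the pie.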